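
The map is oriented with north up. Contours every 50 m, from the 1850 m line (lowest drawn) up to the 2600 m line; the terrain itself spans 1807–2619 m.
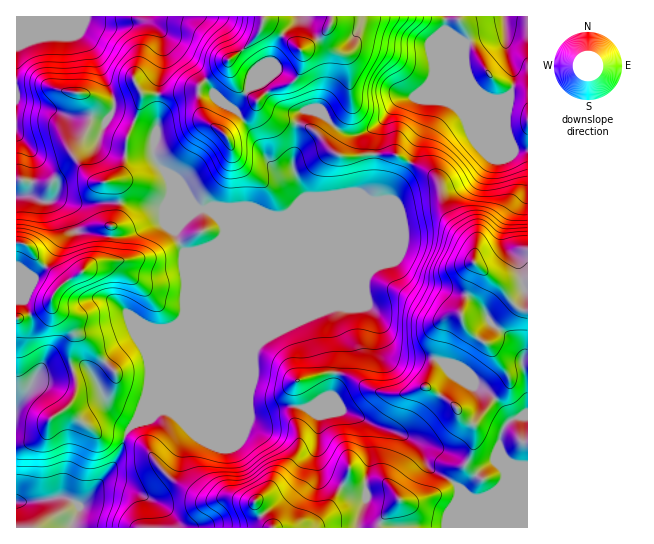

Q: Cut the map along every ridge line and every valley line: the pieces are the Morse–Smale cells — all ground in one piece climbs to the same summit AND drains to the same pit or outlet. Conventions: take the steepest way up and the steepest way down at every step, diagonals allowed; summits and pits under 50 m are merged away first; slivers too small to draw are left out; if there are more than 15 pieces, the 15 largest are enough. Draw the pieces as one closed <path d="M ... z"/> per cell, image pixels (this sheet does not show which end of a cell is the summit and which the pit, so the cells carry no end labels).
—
<path d="M301 124l-5 1-3 45 10 20 1 11-41 97-114 117 9-4 9 0 7 4 85 0 22-8 13 0 2-4 0-21 26-9 19 0 16 7 13 9 23 6 14-2 20-7 9-29 7-34 7-7 11-2 6-20 9-20 1-7-4-6 2-15-26-28-6-15-3-18-9-12-34-18-56 1-8-4-20-23z"/><path d="M131 203l-10 0-2 3-2 12-6 8-2 23-2 8-4 3-14 5-8 8-20 12-8 9-6 13-31 12 1 182 18 0 19-4 12 0 15 8 11-11 24-32 5-11 6-20 14-12 42-97 2-11 0-34-2-10 1-16-8-16 0-5 17-17-22-1-8-4z"/><path d="M478 265l-2 1 1 4-10 24-6 20-11 2-7 7-7 34-10 30-19 6-14 2-23-6-13-9-16-7-19 0-26 9-1 24 7 2 31-1 25 9 16 9 25 8 15 8 6 6 7 18 32 22 0 10-3 5 1 26 70 0 1-246-25 3-8-4z"/><path d="M527 16l-82 1 0 13 20 13-1 15 3 15 6 13 9 9-61 0-7 2-9 0-14 12-9 12-13 10-11 4-9 0-10-4-17-18-5-2-14 0-6 8 1 5 15 5 20 23 8 4 56-1 34 18 9 12 3 18 6 15 26 28 0 17 20 18 8 4 25-4z"/><path d="M141 16l-125 1 1 179 14 0 10 5 20-2 18 5 41-2-3-15-6-6 7-4 5-7 4-32 12-27 2-17 16 0 6-28-2-33-10-10z"/><path d="M197 92l-40 3 0 34-4 26 4 8 31 31 9 14 13 3 11 10 4 12-72 176 110-111 41-97-1-11-8-17-2-2-16-2-8-6-14-28-13-16-17 16-21-16z"/><path d="M294 407l-13 0-22 8-85 0-7-4-9 0-12 5-19 15-6 20-5 11-24 32-13 12 0 5-8 16 200 1-12-17-4-9 17-16 25-33 2-20-4-10z"/><path d="M333 407l-38 0 0 16 4 10-2 20-25 33-17 16 9 17 9 9 183-1 0-25 3-5 0-10-32-22-7-18-6-6-15-8-25-8-16-9z"/><path d="M445 16l-112 0-2 9-7 9-10 9-14 7 3 4 0 8-7 17-9 6-22 8-8 8 0 2 13 13 27 8 6-13 14 0 5 2 17 18 10 4 9 0 11-4 13-10 9-12 14-12 9 0 7-2 61 0-9-9-6-13-3-15 1-15-20-13z"/><path d="M331 16l-190 1 16 10 11 14 24 21 21 31 13 12 7 3 9 11 13-12 2-6 8-8 22-8 9-6 7-17 0-8-3-4 14-7 10-9 7-9z"/><path d="M31 196l-15 1 1 122 21-7 9-5 6-13 8-9 20-12 8-8 14-5 4-3 2-8 2-23 6-8 3-13-1-2-40 1-18-5-20 2z"/><path d="M162 32l1 34-6 28 40-2 7 27 21 16 16-16 0-2-28-24-21-31-12-9z"/><path d="M257 103l-14 16 12 16 14 28 12 8 12 0 3-48-13-2-13-5z"/><path d="M66 497l-12 0-19 4-18 0-1 26 54 1 10-21z"/>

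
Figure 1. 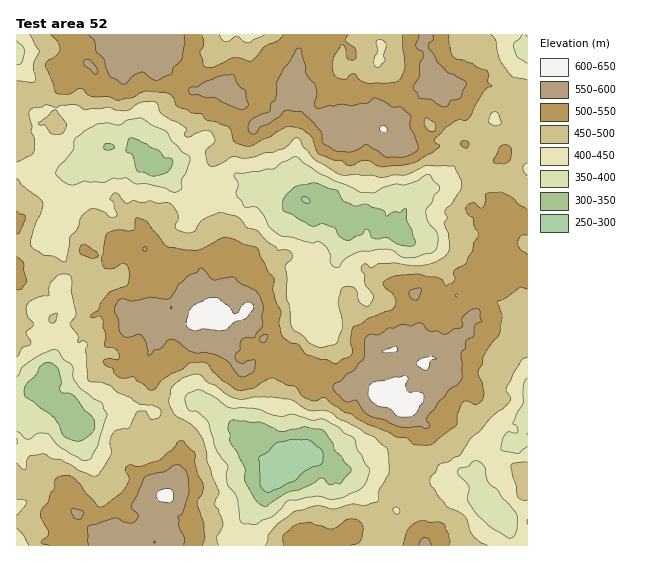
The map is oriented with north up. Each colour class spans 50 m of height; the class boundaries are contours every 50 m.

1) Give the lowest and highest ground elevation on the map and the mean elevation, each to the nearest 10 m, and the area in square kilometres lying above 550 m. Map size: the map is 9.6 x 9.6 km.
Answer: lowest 250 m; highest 650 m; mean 470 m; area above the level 12.9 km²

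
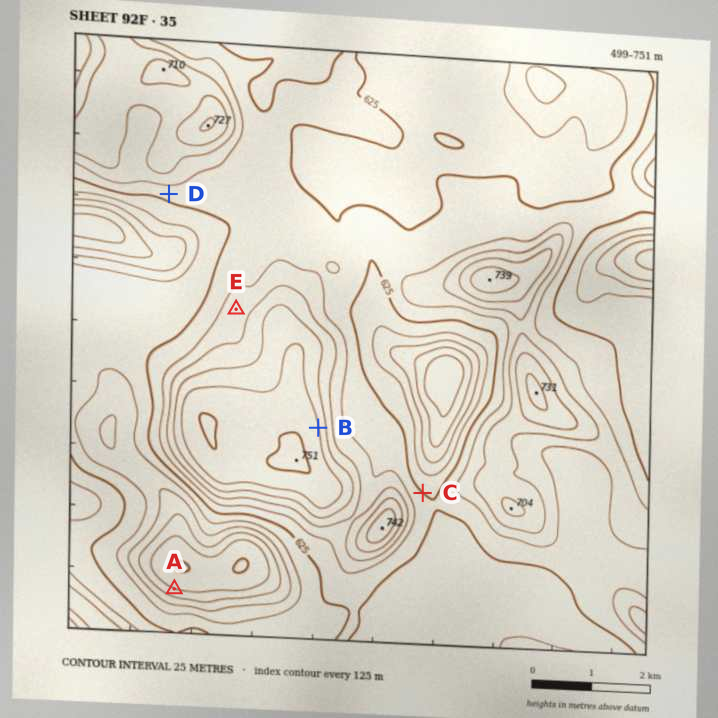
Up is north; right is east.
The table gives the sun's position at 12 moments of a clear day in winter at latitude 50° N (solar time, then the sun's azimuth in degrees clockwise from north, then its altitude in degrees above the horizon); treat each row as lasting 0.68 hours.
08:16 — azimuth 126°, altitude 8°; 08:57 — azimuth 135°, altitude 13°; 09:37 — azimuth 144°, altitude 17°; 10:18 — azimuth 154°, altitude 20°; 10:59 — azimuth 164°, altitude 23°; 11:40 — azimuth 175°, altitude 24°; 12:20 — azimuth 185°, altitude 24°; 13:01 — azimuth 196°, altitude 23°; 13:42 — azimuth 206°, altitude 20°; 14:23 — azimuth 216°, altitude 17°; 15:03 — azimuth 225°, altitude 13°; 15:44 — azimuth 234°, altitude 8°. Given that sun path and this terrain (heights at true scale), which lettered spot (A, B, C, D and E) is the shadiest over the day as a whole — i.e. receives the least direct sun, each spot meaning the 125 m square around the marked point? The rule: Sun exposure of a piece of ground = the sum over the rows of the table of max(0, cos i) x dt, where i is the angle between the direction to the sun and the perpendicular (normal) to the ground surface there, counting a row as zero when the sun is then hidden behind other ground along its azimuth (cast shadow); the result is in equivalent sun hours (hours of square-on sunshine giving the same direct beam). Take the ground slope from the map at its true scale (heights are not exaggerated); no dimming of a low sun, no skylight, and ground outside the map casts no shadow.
A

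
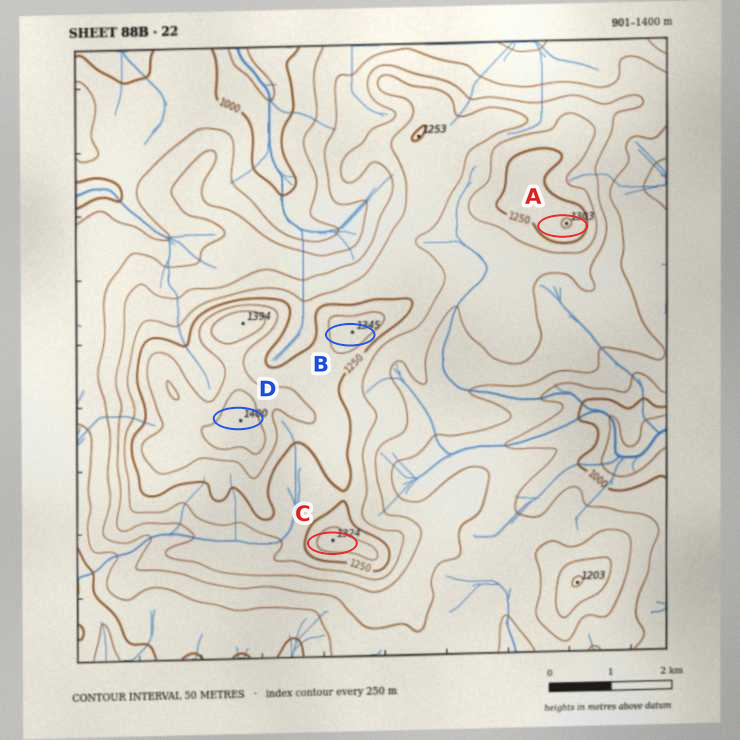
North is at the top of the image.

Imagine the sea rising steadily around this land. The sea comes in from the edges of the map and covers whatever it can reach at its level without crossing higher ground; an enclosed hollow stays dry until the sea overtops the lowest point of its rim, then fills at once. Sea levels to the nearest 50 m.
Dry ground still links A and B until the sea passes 1200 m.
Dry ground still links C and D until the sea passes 1250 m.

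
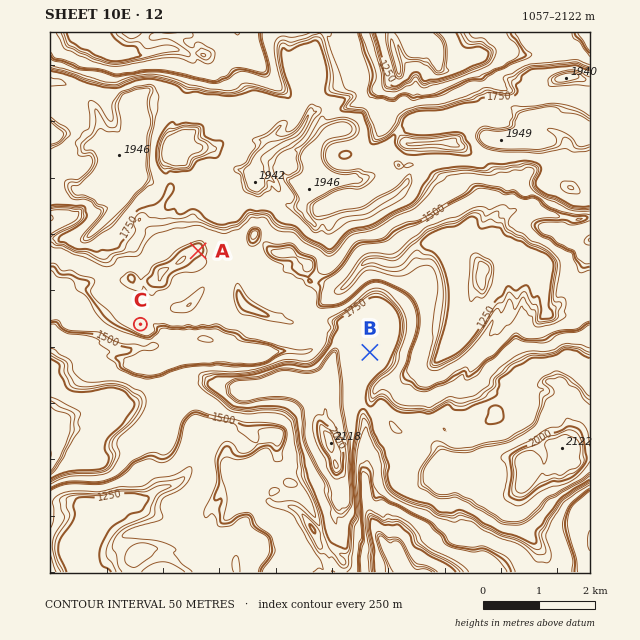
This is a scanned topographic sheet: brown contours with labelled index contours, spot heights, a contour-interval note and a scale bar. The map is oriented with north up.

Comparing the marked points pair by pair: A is below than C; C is below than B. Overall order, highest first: B C A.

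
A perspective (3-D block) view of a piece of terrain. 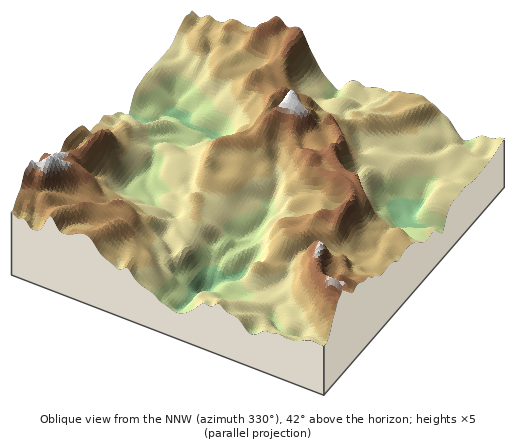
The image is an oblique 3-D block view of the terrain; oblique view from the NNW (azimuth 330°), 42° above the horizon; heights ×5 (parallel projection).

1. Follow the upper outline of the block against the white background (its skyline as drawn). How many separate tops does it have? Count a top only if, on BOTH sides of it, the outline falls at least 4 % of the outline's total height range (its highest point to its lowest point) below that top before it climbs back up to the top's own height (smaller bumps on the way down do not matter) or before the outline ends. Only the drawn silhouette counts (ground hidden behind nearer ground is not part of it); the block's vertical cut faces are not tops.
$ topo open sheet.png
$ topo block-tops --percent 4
3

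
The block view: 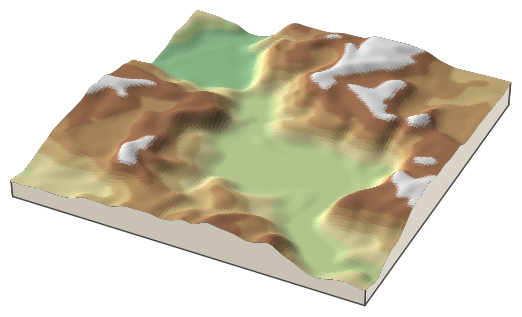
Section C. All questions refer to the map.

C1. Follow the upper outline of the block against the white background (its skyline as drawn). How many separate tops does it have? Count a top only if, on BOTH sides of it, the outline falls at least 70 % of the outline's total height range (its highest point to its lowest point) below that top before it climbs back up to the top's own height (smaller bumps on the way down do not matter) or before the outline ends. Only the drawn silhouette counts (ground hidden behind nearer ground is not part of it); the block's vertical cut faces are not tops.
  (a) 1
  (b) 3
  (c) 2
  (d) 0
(d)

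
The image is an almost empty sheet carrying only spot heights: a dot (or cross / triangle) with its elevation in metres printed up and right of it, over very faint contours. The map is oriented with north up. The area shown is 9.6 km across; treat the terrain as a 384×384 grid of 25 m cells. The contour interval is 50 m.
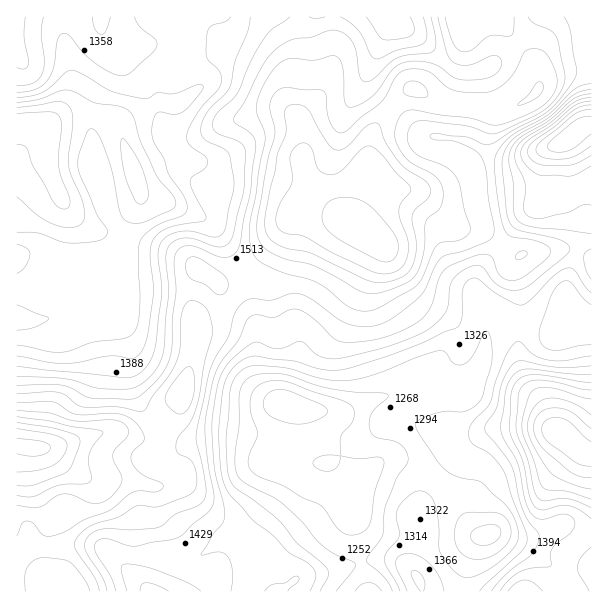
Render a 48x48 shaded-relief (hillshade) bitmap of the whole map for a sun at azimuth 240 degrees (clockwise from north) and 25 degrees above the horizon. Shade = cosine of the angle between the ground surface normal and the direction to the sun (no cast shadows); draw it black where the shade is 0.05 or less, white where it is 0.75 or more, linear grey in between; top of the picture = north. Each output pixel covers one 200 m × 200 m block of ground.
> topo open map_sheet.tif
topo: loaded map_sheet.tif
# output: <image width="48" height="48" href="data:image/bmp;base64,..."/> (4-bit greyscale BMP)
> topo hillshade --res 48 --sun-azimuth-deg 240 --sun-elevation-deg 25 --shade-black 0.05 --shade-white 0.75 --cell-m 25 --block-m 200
<image width="48" height="48" href="data:image/bmp;base64,Qk32BAAAAAAAAHYAAAAoAAAAMAAAADAAAAABAAQAAAAAAIAEAAATCwAAEwsAABAAAAAAAAAAAAAAABEREQAiIiIAMzMzAERERABVVVUAZmZmAHd3dwCIiIgAmZmZAKqqqgC7u7sAzMzMAN3d3QDu7u4A////ALqHdSEkiruph3iIdlVmit/pVGeJmFVoq7l3YxFHmqmYhmiIdkRWit7HRFZ4mGZ5q6h2UhN5qYiIdniHZDRWisuFRFVniIiZqph3UjeqmZiId4h1QzVWial2ZVVnmqqZmYmYZXq6mZh3eIdkRFZmiaqYdUV4rMupmZqod4qpmYd3d2VURWVXiruYdVeKzuyZq6qYiZmImYiHZVRERWZnmruXZnia3/2qzamImqh4mYiGMzRERWZ4mrqXd4mqz/2r3amJqpdnmIhzACNFVniImaqYd4mazv67zJmZmHZmZndRACRWeJmIiaqYiZmazv7My5mXZmZVZ3dAADV4iZiIiZqZmZmb3/7cy5l2VWZmeHZBAUZ4iIiJmZqqqZms7//cqXZUNGd2d2ZSEkZ4d4iZmqq6qZq87//adTMiJFZUVndSE0VmZ3iJq6qZmIq73/2nQiMyI0QzWJhREzRVZ4iaqpiIh3iaztt0IkRDM0Q0iqlBEjRWiau7uph3d3eb3clkM1VDM0RWiqlAAjVorMzLqZiIh3is3adDI0RDNFVWiqlREleKzdy6mZiImImsy4QhI0QzRWZnmrpjI2irzMupmZiJmZmbuVISRERFZ3Znm8uFRWm7u7upmZiJmZiKqEI1ZlVnd3ZorNyWVWiqmaqqmZmIiZh5qFRndmd4h3d5vNyXZVeZiauqqZiIiId4mGZndoiIiIiKvdyXZVeZibu7qYiHd3Z4mXZneJmJmYiavNyXdmiZmru7qYh3ZlV5qoZnmpmZmYiavNyYh3mZmru7qpiHVUWLyodnvZiIiIiJveyph3mZmqu7u6l2RFetyoZozoiIiIiJveyodniZqrvMzKlkNXi9yXdpzXd4iIiJvdyWRomru7zMy6dDNomsuYdoq2Znd3iJvLlTN6zMu7zLupYyR5mZmGVWd2ZVZ4mZmpYzWc3curu6mHQiWJiHVDNFZmZVaKqHeHVWi93cqaqph1Q0aHdkISRWZnZWi8lld3iaq83bmJqYdlVWd2ZjEUZ3d3ZXrchVeKzLms3bmJmHZmZ3ZVZjEleIiGZozbZGi83Jms3bmYh3d4dlRFZjI1Z4iGV63ZVGrNuYms3bqYd4mHVDNGdSIjVmeGaL24RHzbmZq83cuXZ4mFMiRXZDESNFaGaLynVZzKmqu83cuGVohzEkZ3ZlIRNFeGeLunV7y6q7u7zMuGRYhjJFd4iYUzVniIibunaLypmsy7vMuFRYl1RXmqvLhlVWiKqryoeruYiruqvMqFRXiHZ6u7u6mHUzaKqrupq7qIiamau7llVWeIiaqYiImYYyV6mJqqu6mIiZqqu5dmZVeKqpdlZniIdDWJhnmrupiJmJq7updndlaKqGQ1Z3iZdDaIZFiruYeImZq7qph3dlV5lkNHiImpdDV3VFm7qHeIiZqqqph3d1RXdUWbqJqpdDV2VGm6mHd3iZmZqZh3h1NGZnrcmIqYZUZ1VXqph2Z3iZmJqYh3dkNGeK3sl4l2ZVZ1VomphmZ3iZiJqYh2ZkRXic7riIhlVVeA=="/>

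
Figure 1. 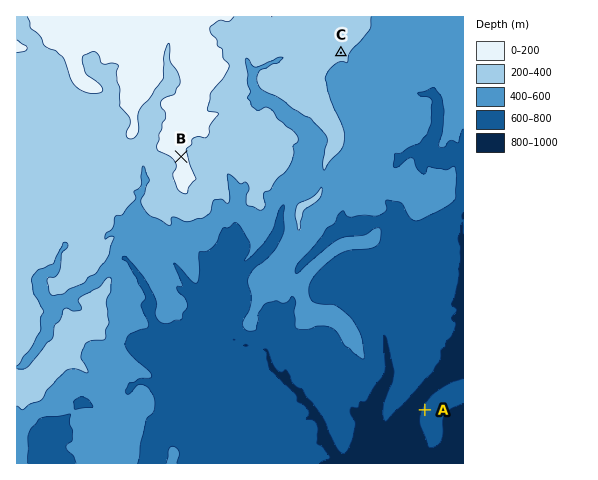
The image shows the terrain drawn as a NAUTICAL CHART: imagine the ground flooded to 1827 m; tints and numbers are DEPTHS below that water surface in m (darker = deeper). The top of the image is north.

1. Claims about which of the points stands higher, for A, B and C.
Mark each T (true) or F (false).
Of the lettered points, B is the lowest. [F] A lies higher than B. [F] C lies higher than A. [T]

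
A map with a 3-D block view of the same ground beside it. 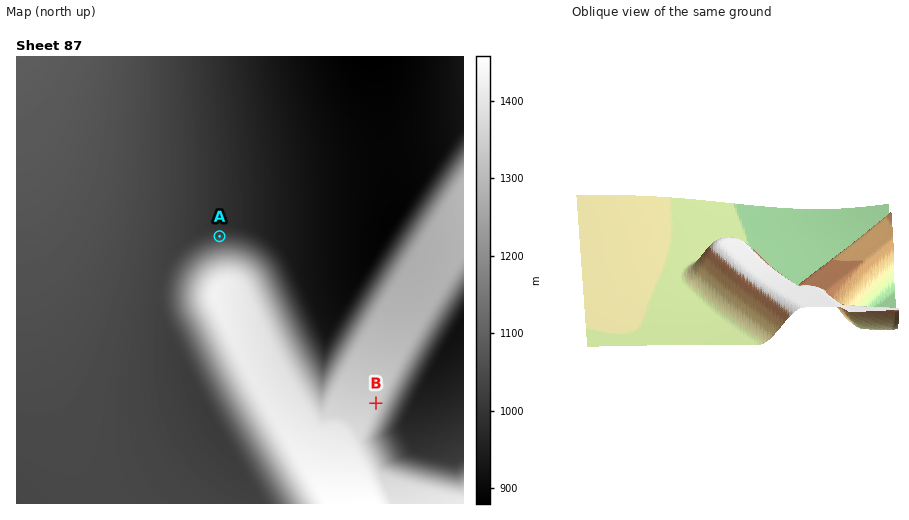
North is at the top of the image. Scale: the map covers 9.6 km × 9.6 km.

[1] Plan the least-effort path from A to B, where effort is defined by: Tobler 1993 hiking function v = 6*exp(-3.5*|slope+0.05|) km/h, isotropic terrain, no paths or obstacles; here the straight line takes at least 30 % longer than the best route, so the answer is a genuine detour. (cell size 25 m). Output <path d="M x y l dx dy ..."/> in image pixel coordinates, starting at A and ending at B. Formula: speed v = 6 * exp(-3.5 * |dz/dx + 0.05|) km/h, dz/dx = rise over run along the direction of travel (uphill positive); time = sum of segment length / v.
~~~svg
<path d="M220 236l23 12 14 14 64 128 1 1 3-1 2-2 7-4 5 0 37 19"/>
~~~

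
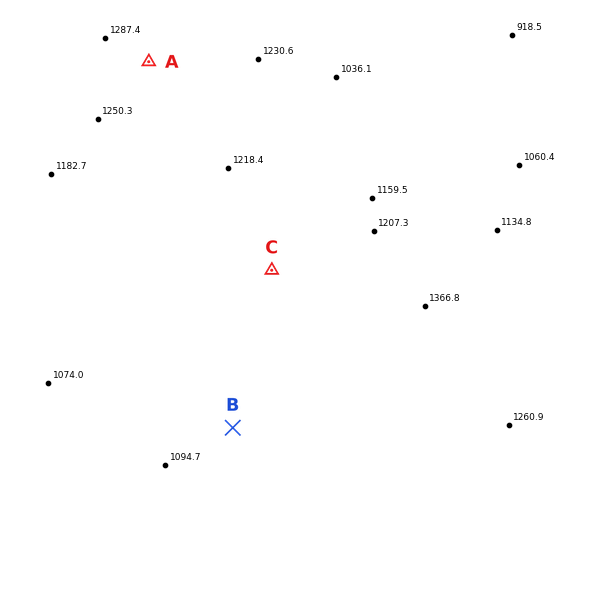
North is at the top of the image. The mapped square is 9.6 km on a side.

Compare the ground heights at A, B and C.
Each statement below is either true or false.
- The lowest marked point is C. false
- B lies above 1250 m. false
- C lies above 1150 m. true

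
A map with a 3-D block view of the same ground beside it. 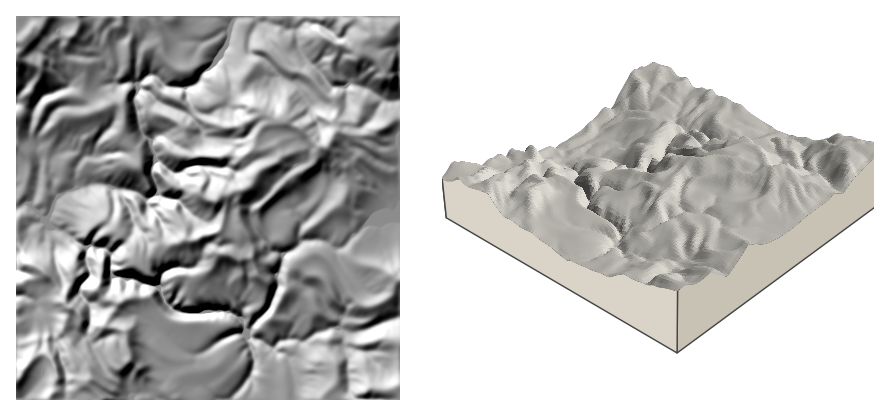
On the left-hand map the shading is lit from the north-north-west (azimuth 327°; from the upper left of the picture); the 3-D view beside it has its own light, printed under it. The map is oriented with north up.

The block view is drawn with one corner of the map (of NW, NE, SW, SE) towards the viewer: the SE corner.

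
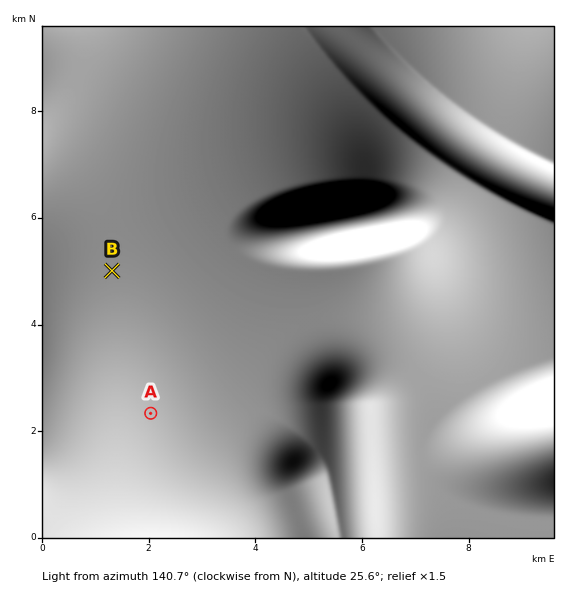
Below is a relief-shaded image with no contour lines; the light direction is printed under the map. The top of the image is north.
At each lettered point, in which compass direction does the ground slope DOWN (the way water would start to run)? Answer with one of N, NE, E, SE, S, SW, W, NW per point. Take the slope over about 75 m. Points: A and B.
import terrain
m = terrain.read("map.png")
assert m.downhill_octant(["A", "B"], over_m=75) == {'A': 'E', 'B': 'NE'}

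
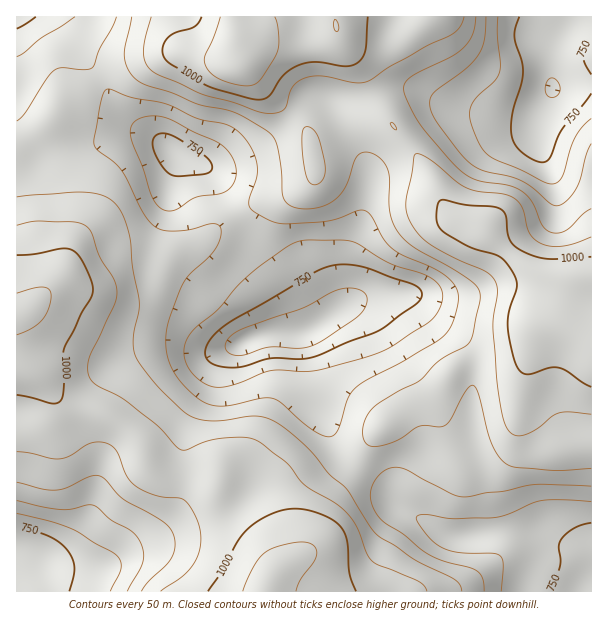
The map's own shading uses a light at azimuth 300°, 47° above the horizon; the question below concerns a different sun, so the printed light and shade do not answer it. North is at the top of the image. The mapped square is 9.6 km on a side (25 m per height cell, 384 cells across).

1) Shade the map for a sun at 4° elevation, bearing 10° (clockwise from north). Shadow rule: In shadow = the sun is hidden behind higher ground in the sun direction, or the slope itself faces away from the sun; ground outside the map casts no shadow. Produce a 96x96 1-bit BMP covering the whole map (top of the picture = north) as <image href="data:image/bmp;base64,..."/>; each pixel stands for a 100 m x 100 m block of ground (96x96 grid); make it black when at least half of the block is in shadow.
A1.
<image width="96" height="96" href="data:image/bmp;base64,Qk2+BAAAAAAAAD4AAAAoAAAAYAAAAGAAAAABAAEAAAAAAIAEAAATCwAAEwsAAAIAAAAAAAAA////AAAAAAD//8AAAAAAAAAAH/j//+AAAAAAAAAAH/j///AAAAAAAAAAH/j///gAAAAAAAAAP/z///4AAAAAAAAAP/z///8AAAAAAAAA//z///+AAAAAAAAD//z////AAAAAAAH///7////gAAAAAAP///7////gAAAAAAf///7////wAAAAAA/////////wAAAAAB/////////4AAAAAD/////////4AAAAAH/////////wAAAAB//////////gAAAAD/////////+AAAAAH/////////4AAAAAH//z//////wAAAAAP4fD//////AAAAAAP8MB/////8AAAAAAP8AB/////4AAAAAAP+AB////H4AAAAAAP+AB///8H8AAAAAAP+AB/gD4H8AAAAAAP+AB/AAAH8AAAAAAH8AB+ASAP4AAAAAAAAAB8A7APwAAAAAAAAAA4B7gPAAAAAAAAAAAAD7wAAAAAAAAAAAAAH/4AAAAAAAAAAAAAP/4AAAAAAAAAAAAAP/4AAAAAAAAAAAAAP/4AAAAAAAAAAAAAf/wAAAAAAAAAAAAAP/AAAAAAAAAAAAAAP8AAAAAAAAAAAAAAP8AAAAAAAAAAAAAAP8AAAAAAAAAAAAAAP4AAAAB//8AAAAAAPwAAAAD///AA/4AAPgAAAAD///gD//AAPAAAAAD///4H//wAAAAAAAD///8f//4AAAAAAAD///////8AAAAAAAB///////8AAAAAAAAf//////+AAAAAAAAH///////AAAAAAAAB///////AAAAAAAAAf//////gAAAAAABgP//////wAAAAAAB4H//////wAAAAAAD4H//////4AAAAAAD8P//////4AAAAAAD8P//////wAAAAAAD+P//////gAAAAAAD/P//////AAAAAAAH/P/////+AAAAAAAP/v/////wAAAAAAAf//////+AAAAAAAA///////wAAAAAAAD///////AAAAAAAAH//////+AAAAAAAAP/////8AAAAAAAAAf//z//wAAAAAAAAAf//4f/AAAAAAAAAA///4H+AAAAAAAAAA///8AAAAAAAAAAAA///+AAHAAAAAAAAB///+AAHgAAAAAAAB///+AAPgAAAAAAAB////AAPwAAAAAAAD////AAPwAAAAAAAD////AAPwAAAAAAAH////gAPwAAAAAAAH////gAPgAAAAAAAH////gOHAAAAAAAAP////w/AAAAAAAAAP////x/AAcAAAAAAP//////gA+AAAAAAP//////wB/AAAAAAP//////wD/gAAAAAP//////4H/gAAAAAP//////4f/wAAAAAP/////////wAAAAAP///7/////4AAAAAP///D/////4AAAAAH//AB/////4AAAAAAf4AA//w//4AAAAAAAAAAH/AP/4AAAAAAAAAAA8AH/4AAAAAAAAAAAAAD/wAAAAAAAAAAAAAB/wAAAAAAAAAAAAAA/gAAAAAAAAAAAAAAfAAAAAAAAAAAAAAAAAAAA="/>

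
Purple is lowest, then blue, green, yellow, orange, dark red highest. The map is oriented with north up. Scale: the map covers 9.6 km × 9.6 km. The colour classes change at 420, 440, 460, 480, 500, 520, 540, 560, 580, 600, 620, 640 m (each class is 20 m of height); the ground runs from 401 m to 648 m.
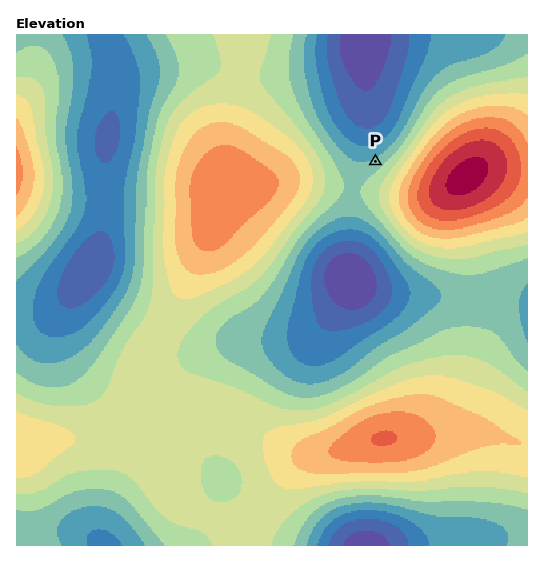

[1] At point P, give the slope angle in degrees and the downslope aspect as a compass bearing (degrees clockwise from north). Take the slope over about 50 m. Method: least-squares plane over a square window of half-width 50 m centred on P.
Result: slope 5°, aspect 329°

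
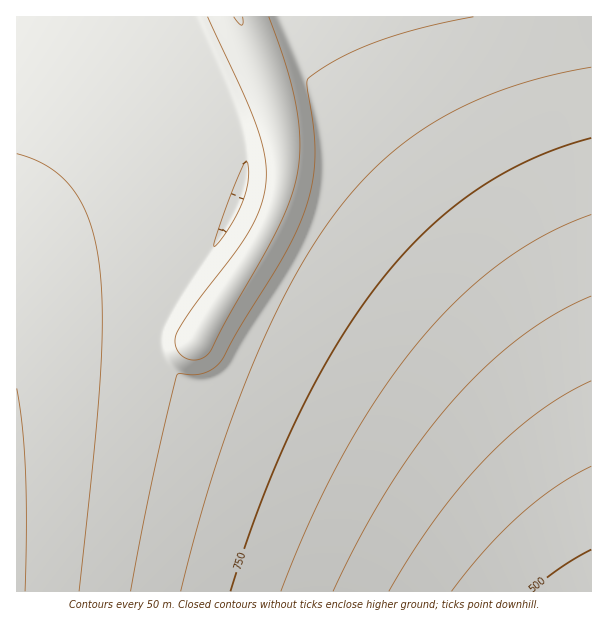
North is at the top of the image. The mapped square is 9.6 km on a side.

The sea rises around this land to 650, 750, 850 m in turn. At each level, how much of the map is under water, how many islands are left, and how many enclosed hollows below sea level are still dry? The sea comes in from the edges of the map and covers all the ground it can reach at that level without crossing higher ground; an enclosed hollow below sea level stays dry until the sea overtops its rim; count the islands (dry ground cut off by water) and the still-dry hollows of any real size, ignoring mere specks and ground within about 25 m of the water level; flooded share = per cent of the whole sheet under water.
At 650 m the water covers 14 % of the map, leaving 0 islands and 0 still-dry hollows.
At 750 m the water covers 34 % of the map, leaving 0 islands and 0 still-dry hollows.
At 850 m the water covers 60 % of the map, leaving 0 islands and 0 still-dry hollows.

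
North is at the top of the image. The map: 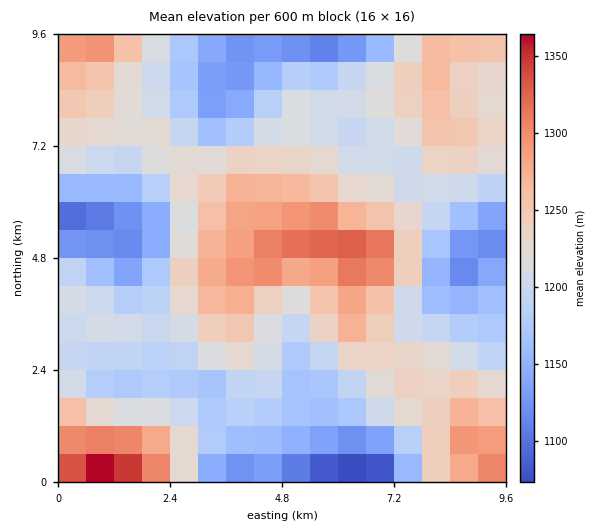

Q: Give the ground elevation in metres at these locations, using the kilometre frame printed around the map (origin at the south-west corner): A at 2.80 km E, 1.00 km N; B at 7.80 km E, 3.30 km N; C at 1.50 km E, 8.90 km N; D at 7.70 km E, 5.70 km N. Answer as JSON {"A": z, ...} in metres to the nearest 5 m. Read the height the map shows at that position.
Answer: {"A": 1215, "B": 1195, "C": 1230, "D": 1220}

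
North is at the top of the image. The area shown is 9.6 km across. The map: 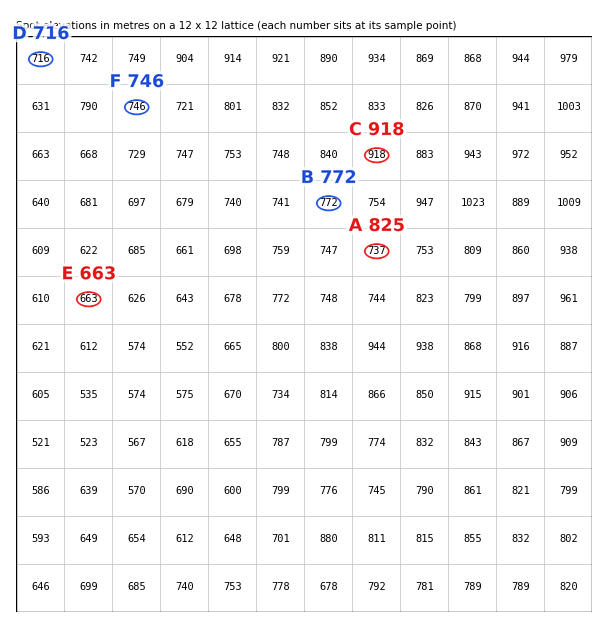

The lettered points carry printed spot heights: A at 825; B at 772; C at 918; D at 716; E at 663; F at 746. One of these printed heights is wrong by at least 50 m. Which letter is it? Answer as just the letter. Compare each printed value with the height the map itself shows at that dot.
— A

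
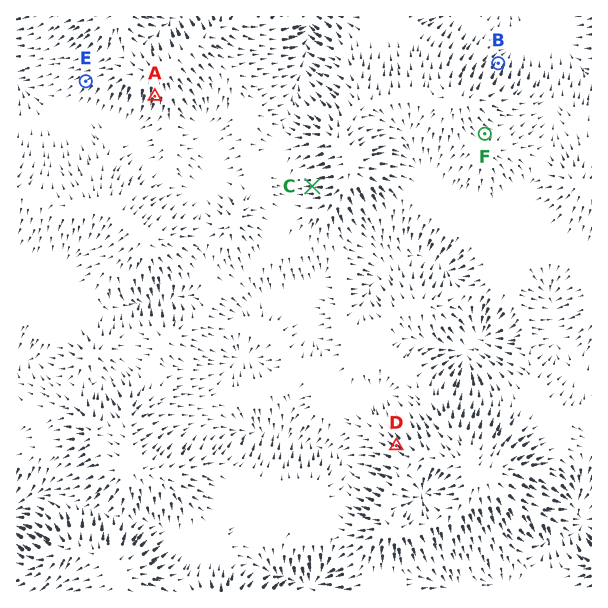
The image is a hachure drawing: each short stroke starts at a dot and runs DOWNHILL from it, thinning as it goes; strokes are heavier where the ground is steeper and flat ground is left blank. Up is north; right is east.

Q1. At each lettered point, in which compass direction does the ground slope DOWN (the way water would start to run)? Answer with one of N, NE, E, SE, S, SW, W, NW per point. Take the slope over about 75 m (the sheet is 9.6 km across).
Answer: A S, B NE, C W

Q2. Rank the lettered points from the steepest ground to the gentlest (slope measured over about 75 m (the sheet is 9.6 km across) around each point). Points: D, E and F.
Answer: D E F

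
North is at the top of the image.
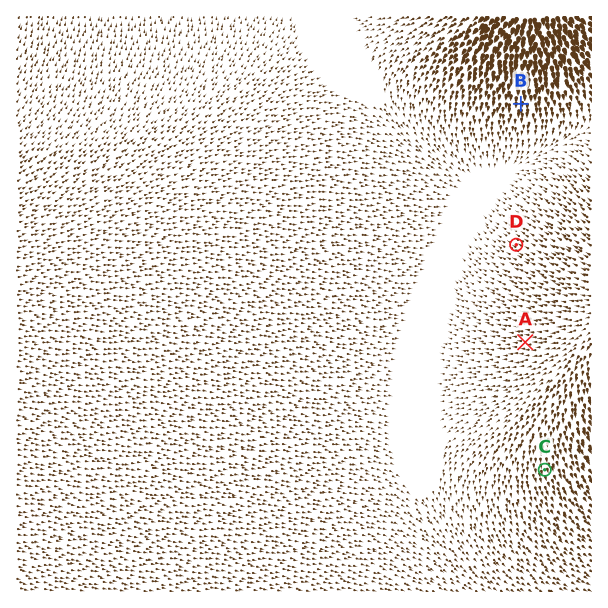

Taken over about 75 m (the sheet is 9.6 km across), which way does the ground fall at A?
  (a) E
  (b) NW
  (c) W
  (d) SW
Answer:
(c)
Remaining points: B S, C S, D NW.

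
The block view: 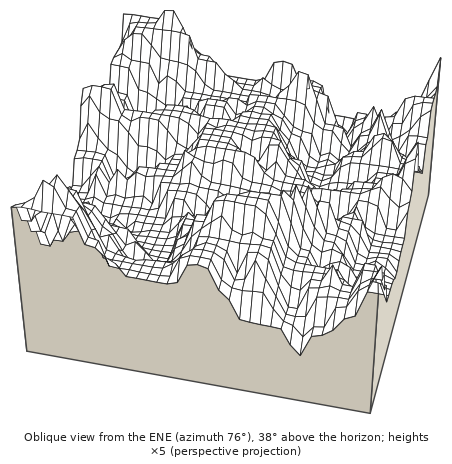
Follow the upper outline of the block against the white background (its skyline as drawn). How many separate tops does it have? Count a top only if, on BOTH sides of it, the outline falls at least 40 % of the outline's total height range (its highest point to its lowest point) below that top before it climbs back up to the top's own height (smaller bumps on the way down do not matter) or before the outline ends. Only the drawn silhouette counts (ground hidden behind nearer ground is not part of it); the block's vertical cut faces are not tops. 1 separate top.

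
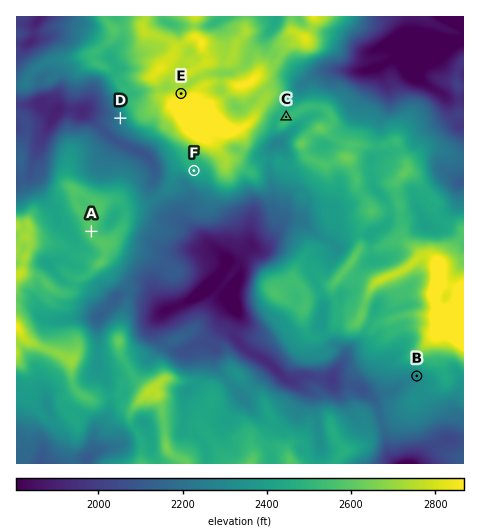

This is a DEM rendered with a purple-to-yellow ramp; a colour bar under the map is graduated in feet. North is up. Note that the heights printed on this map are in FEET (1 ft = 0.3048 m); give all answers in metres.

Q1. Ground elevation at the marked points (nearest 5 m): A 790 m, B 710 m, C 770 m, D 685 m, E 855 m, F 745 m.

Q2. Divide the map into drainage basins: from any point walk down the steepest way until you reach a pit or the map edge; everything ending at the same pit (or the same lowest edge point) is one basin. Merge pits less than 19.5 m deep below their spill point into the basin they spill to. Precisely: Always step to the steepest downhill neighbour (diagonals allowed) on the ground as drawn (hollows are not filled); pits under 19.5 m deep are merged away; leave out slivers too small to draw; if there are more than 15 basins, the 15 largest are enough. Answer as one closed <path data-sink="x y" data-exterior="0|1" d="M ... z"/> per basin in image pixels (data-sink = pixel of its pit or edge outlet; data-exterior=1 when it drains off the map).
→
<path data-sink="204 290" data-exterior="0" d="M199 136l-11 24-11 8-8 20-10 9-11 6-23 5-7-8-7-1-7 3-8 6-6 13 0 8 6 10 10 6-2 14-5 4-4 0-12-7-9-1-15-10-30-4 0 8-5 10-1 10-7 7 0 51 10 13 33 13 12 8 2 24 10 11 8 4 8 0 20-5 5 6 12 3-6 9 0 8 11 18 0 25 194 0 9-13 14-5 7-6 2-7-1-6 3-4 29-9 25-21 18-8 5-6-5-16-1-28 3-7 0-6-8-6-10-1-20 0-28 9-14-6-2-2 1-7 5-14 7-11-18-6-10-7 14-22 15 0 17-8 16 2-5-7-2-26-5-14 0-14 11-11 0-6-7-18-3-5-20 5-26-1-4 12-6 0-14 7-21-8-15 8-11-3-16-1-15 10-14-9-10-2-14-20z"/><path data-sink="412 48" data-exterior="0" d="M463 16l-148 0-3 12-6 10-5-1-11 7-16 21-12 6-11 10-7 4-4-12-8-11-25 1-5-21-6-5-3 0-17 11-8 13-15 15-13 3-13 12 9 13 8 3 8 0 8-5 6 0 16 6 7 22 11 7 11 3 16 20 7-2 6-5 2-14-5-9 11-6 6-6 10-18 8 2 15 17 19-12 14 0 10 6 2 5-2 6-15 6-13 14 2 9 4 5 17 7 19-8 3 1 4-12 26 1 15-5 6 1 9 22 4-5 17-12 7 0 17 8 11 2z"/><path data-sink="57 110" data-exterior="0" d="M94 52l-23 7-25 4-10 6-12 16-8 0 0 140 9 11 8 6 26 3 15 10 9 1 12 7 4 0 5-4 2-14-14-10-2-17-11-9-3-7-2-10 13 5 9 10 15-8 7 1 6 8 24-5 21-15 6-16 13-12 10-23-9-7-7-22-16-6-6 0-8 5-8 0-8-3-6-6-3-8 19-13-23-1-8-6-11-3-10-6z"/><path data-sink="41 463" data-exterior="1" d="M17 328l-1 135 124 1 2-9-1-16-11-18 0-8 6-9-12-3-5-6-20 5-8 0-8-4-10-11-2-24-12-8-33-13z"/><path data-sink="410 463" data-exterior="1" d="M455 320l-11 2-4 13 1 28 5 15-1 4-22 11-25 21-29 9-3 4 1 6-2 7-7 6-14 5-7 9-1 4 128-1 0-136z"/><path data-sink="38 20" data-exterior="0" d="M104 16l-87 0-1 68 8 1 12-16 10-6 41-7 18-11 8-9 1-7z"/><path data-sink="278 143" data-exterior="0" d="M269 100l-6 1-9 17-6 6-11 6 5 9 0 8-6 10-9 3 10 3 12 8 15-10 16 1 8 3 12-3 6-5-4-11 3-7 10-9 14-6 3-5-3-6-9-6-14 0-19 12-3-6z"/><path data-sink="276 18" data-exterior="0" d="M314 16l-68 0 0 16-9 10-6 17 9 14 4 11 7-3 11-10 12-6 16-21 11-7 5 1 6-10z"/><path data-sink="462 181" data-exterior="0" d="M435 148l-12 2-15 12-1 9 11 9 16 20-2 8 5 8 10 9 16 6 1-72-12-3z"/><path data-sink="216 22" data-exterior="0" d="M245 16l-50 1 0 18 7 7 5 21 21 0 3-3 6-18 9-10z"/><path data-sink="169 24" data-exterior="0" d="M194 16l-48 0-3 13 5 5 20 6 6 5 1 5 13-11 8-3z"/>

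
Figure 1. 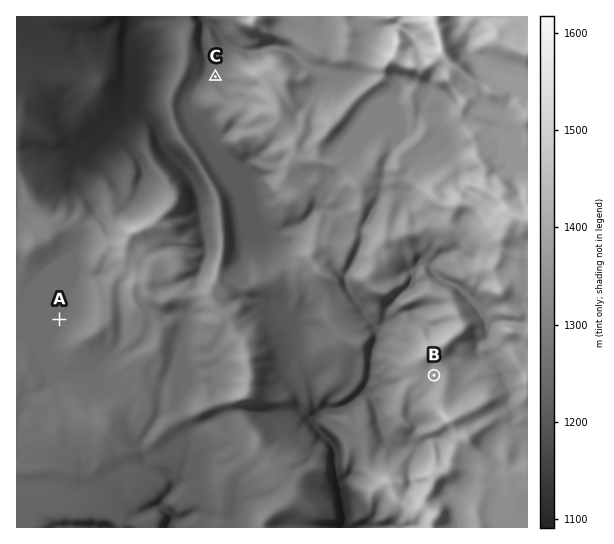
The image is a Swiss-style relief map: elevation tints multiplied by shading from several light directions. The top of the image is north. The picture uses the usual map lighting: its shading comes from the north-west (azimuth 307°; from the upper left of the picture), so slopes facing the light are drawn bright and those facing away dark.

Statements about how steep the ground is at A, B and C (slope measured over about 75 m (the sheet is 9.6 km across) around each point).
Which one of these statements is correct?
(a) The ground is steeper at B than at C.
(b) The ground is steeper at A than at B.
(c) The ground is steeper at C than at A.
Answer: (c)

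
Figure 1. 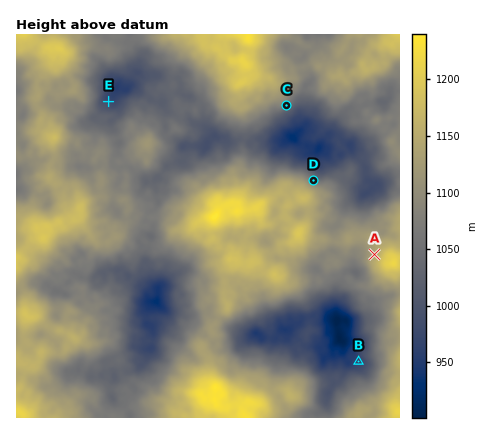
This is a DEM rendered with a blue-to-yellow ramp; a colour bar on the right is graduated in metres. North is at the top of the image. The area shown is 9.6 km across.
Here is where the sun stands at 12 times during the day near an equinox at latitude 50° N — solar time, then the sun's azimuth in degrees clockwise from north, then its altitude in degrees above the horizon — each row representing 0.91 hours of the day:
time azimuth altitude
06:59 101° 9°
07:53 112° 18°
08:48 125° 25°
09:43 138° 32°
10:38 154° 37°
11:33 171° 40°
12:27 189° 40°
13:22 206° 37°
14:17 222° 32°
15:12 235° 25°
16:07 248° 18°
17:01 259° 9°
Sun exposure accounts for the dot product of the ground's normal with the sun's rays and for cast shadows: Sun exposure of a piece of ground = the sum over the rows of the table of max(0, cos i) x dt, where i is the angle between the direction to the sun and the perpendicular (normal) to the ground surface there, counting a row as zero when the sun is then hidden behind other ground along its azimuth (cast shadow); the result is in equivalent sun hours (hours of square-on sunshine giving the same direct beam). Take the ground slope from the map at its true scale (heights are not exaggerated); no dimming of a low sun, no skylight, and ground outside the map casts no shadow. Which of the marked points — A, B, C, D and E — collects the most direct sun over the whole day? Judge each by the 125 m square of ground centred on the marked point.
C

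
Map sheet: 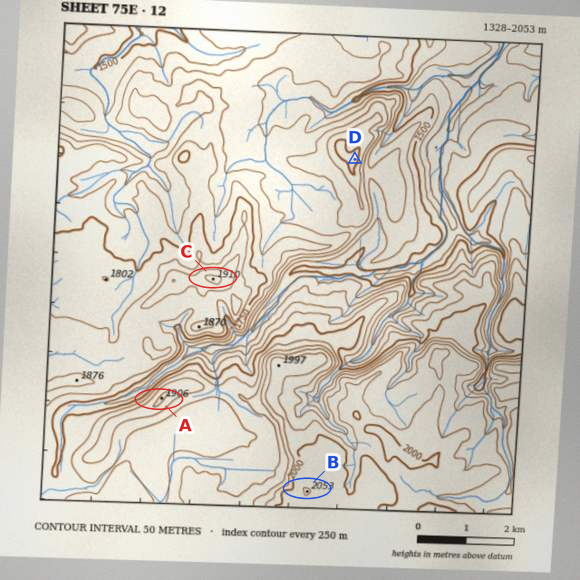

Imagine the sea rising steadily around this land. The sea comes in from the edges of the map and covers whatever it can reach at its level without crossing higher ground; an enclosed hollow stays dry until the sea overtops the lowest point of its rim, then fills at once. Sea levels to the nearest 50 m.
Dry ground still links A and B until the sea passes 1800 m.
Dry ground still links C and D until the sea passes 1650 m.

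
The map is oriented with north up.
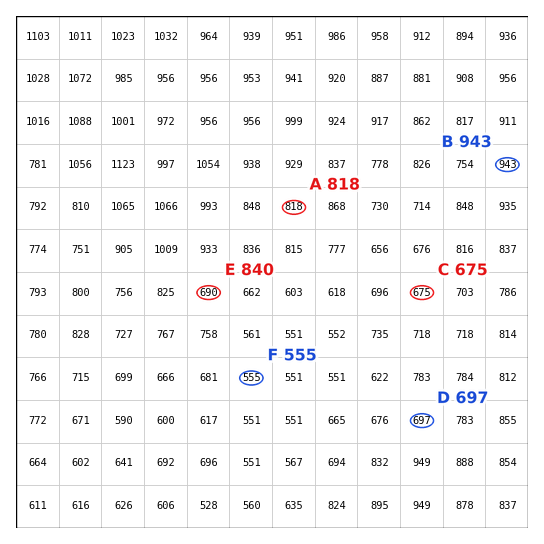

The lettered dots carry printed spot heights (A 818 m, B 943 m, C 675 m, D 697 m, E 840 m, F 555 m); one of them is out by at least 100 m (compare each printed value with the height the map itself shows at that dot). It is E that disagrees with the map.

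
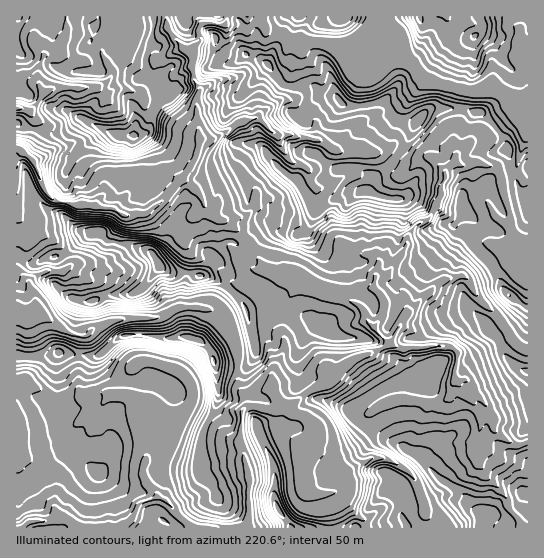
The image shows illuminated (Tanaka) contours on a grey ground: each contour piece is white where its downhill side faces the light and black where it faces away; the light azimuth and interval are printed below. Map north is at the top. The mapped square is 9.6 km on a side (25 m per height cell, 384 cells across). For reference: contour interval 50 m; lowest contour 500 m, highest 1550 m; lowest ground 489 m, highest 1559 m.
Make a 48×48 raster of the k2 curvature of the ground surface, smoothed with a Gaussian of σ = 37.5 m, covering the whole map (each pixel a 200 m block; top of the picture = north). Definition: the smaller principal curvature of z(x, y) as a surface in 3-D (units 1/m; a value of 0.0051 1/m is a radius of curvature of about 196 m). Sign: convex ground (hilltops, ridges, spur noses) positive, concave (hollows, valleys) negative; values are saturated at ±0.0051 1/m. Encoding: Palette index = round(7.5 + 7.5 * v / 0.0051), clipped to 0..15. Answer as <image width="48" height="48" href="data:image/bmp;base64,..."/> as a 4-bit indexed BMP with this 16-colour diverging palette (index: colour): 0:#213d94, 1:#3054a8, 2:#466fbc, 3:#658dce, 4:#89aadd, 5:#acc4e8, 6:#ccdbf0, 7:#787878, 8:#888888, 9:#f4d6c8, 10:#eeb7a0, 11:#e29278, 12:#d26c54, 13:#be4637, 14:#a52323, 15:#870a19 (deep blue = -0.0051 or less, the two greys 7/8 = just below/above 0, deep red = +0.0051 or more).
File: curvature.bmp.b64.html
<image width="48" height="48" href="data:image/bmp;base64,Qk32BAAAAAAAAHYAAAAoAAAAMAAAADAAAAABAAQAAAAAAIAEAAATCwAAEwsAABAAAAAAAAAAlD0hAKhUMAC8b0YAzo1lAN2qiQDoxKwA8NvMAHh4eACIiIgAyNb0AKC37gB4kuIAVGzSADdGvgAjI6UAGQqHABACMTM0FneDIhIhQzZnZmkmd4d2VVdmZXaDV4h4YpgziImSV5ZDRVRTR3ZlZ3iHJ4d0h3d3chMmaJmBWIRHd2R3VWZGh3d1OId2d4iHd0VYhniBV2Nnd3Rol3NWV3ZwiHd3d4iIdkhXiIhjNnRnd3VEZ3BodWY3d3d3d4iIdWdXiHZzV4RneGRZpAR3d2RndWd3d3d3dldWiHdxZ3V3d2YgAHd3d2VlaHd4d3d4dmdld3dhd1Z2dlZ2d4d3d2ZnMmd3eHd4dnd0d3VDh1d2dld3d3Z4d2VjRnd3dnZ3d3h1WGdhlmeGZGd3d3d3eIRWZ3d3d2Z3d3d2N2ZQlFZEVYdmd3dnZ4U1Z2d4h3Znd3d3RGVRFERWZph3ZmZEZ1VHd2dmVkVmZneIU3dVZ0dBZnd3d3d4NmR3aFRXdWZmd3eHQ3ZGZVaGI1d4d3iHREZ3dkR3dXdVZ4dlNXY3ZFdmZid4d4eHU2d3eHZodWhkVlQzRqclhTh2ZkFmVmh5gHd4hoZplmeGMzRVZIYlk2SGVVUANQElMFZ3ZWZohDVmdneHiXQ1dXOGeIiIEXUxJnZmVlZUAzE3h3Zph1Q3ZlZ3iHZxYUV3dneVRmdiVVQAAABGZVZHZ3d4h3YjNheId3dyZ1ZFZ4hmZVQSNGVYZ3aIeIcYFzOXeIYFaGU2mXlWmHVVRFV3ZnZ3ZDNoJ0UmeHBYlHJZVmVWeIN1dlZVd3dmZ3dCd1dCeSV4Y0IlNVZmZmSFenR3d2Z3ZndzVniFERZmR1gyJFZWU0p1ZUdlZndleHeFY4d3Zmd2d3V6VURFd3h0NYdXV2VWZ3ZUZTd3Znhnd2ZkNnWGZ5dEWHZ2ZlZnZmZmZxVlZnZnd3dVaJllZkNmZmhld3eYVFVVVRV2Z1Z3dndmZoiFRmZ3Z2RXd2ZWdGZIZYAIhmd3Z2dmlEMgEAd3VkdTVmZZgodHd3YRSIZnWFdgAAFFiGBok3ZoJ2VnZmdniJhweHZ3WDcDpXZIZ4cHRHV4NVV2VniHZ3iBSHZ1ZycJlYZnd3dhV2Z3VmeTdUZnVVd0J3eDdTMYlnZVVndmN2d2VoZSZ3Z4ZkaFFldTVTAmh3VVQ0Z4Jnd1aIA3ZWZVZ2VUY1NVQwZhNmVniFVXY2d2WTOJckVWVXVnZGdpkVaHdEaJiZZXYxOXZgIABmd3dWdWd2dlc4VkV3d3V3ZXY2IEcDV3V2V3h2hlZmV3ZZFGWYVVR0VGVHlQBHmFV3ZGh1iFZWdmVwB3hmVTdlZ1M1d2YjdWZ5d2ZzeHd2lmZ3kFdWY2c2h4MneYVVNWeIRmh1NnVDNFZnUyARBFV2d5IAZnZYd4V3RUV2VDNERndlVHiIhFeHdVCFESVnV3R1V3ZnRmZ3ZHhnc4dlYmZnWICIeFamVleEZ3dlVniGc3dZc0VnZXV3cjBmZqVlZmdFd3d1ZoeHY2dmR4ZodXdYhgMHN2VVZkI0V3d0ZYh4hnZWV4dmhndWQJYJFldVVVZ3RHdjdmdnh2ZYV4dndndXYZYABkhXaTeIpWZVl3V1Z1Zg=="/>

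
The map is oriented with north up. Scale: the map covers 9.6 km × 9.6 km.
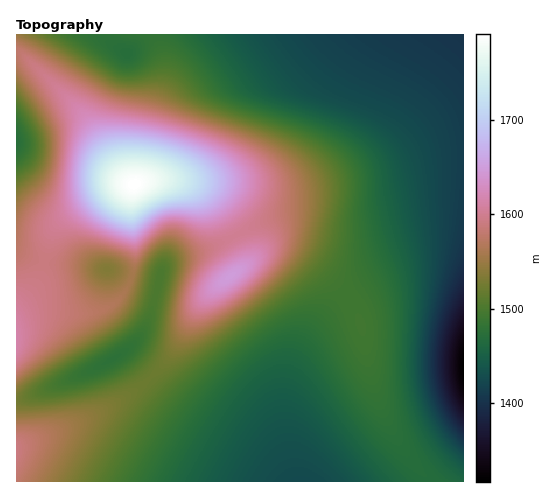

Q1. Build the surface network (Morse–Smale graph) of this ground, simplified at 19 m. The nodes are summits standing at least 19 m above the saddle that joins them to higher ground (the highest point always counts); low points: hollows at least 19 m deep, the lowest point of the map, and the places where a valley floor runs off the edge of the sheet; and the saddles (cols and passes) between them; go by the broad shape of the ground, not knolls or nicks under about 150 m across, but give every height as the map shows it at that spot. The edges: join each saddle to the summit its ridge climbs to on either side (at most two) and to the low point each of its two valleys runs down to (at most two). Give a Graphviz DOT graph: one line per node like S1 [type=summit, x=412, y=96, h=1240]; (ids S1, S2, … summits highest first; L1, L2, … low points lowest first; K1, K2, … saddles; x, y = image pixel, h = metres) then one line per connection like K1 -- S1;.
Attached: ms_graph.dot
graph terrain {
  S1 [type=summit, x=134, y=185, h=1791];
  S2 [type=summit, x=230, y=276, h=1649];
  S3 [type=summit, x=17, y=340, h=1616];
  S4 [type=summit, x=17, y=451, h=1591];
  L1 [type=low, x=463, y=367, h=1317];
  L2 [type=low, x=301, y=480, h=1425];
  L3 [type=low, x=17, y=141, h=1472];
  L4 [type=low, x=112, y=359, h=1477];
  K1 [type=saddle, x=237, y=235, h=1601];
  K2 [type=saddle, x=45, y=262, h=1589];
  K3 [type=saddle, x=132, y=277, h=1557];
  K4 [type=saddle, x=151, y=378, h=1521];
  K5 [type=saddle, x=155, y=294, h=1501];
  K1 -- S1;
  K1 -- S2;
  K1 -- L1;
  K1 -- L4;
  K2 -- S1;
  K2 -- S3;
  K2 -- L1;
  K2 -- L3;
  K3 -- S1;
  K3 -- S3;
  K3 -- L1;
  K3 -- L4;
  K4 -- S2;
  K4 -- S4;
  K4 -- L2;
  K4 -- L4;
  K5 -- S2;
  K5 -- S3;
  K5 -- L4;
}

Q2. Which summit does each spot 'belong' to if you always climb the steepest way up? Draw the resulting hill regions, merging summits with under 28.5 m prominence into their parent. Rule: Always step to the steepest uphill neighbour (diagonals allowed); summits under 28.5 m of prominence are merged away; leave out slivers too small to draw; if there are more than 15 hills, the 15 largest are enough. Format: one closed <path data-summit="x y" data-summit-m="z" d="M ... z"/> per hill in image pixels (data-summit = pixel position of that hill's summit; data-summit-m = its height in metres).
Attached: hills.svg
<path data-summit="134 185" data-summit-m="1791" d="M463 34l-446 0-1 366 8-1 71-30 36-22 13-17 5-11 13-50 5-6 8-5 33-9 48-24 29-9 24 0 26 7 25 0 68-14 28 0 7 2z"/><path data-summit="230 276" data-summit-m="1649" d="M456 209l-37 1-59 13-25 0-26-7-24 0-29 9-48 24-33 9-8 5-5 6-8 36-10 25-8 11-13 11 3 0 54 54 76 48 15 12 15 16 9 0-9-48-2-32 5-27 13-29 14-20 24-24 21-15 22-11 24-9 24-2 22 5 10 7 1-65z"/><path data-summit="17 450" data-summit-m="1591" d="M126 352l-3 0-41 23-66 26 1 81 269-1-15-15-15-12-76-48z"/>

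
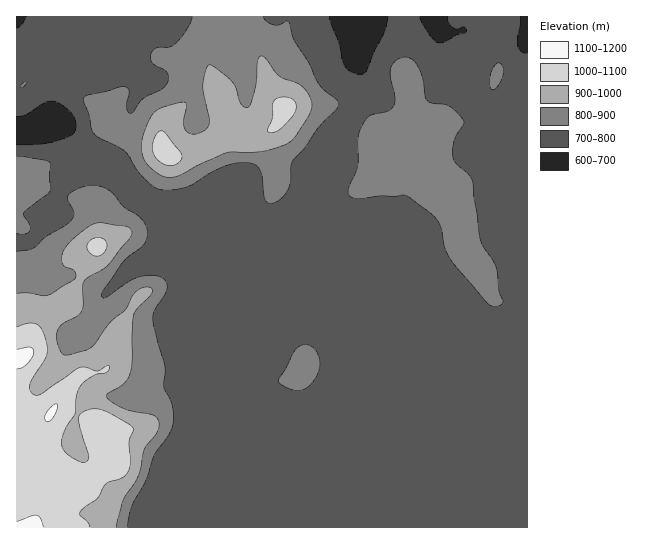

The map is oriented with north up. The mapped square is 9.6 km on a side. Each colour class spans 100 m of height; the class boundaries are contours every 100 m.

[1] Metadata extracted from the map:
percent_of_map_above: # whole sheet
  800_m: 34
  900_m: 15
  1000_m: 6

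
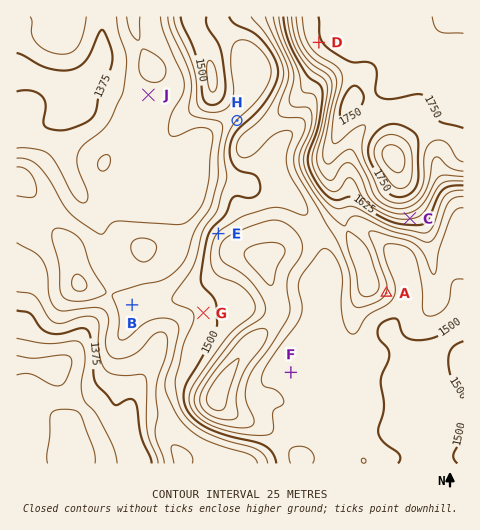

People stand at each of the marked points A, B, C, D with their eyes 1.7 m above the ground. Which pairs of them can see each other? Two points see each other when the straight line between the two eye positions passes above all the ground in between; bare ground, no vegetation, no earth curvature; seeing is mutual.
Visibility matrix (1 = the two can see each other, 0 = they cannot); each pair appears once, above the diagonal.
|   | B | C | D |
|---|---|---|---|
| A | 0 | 1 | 0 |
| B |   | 0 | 1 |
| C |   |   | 0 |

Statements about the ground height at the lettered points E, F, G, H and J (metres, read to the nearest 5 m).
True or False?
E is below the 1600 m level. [True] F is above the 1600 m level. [False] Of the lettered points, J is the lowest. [True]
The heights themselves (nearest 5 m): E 1530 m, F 1505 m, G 1485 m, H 1475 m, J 1410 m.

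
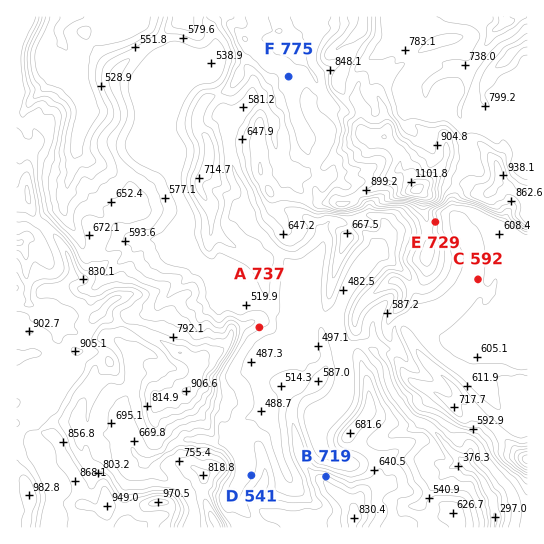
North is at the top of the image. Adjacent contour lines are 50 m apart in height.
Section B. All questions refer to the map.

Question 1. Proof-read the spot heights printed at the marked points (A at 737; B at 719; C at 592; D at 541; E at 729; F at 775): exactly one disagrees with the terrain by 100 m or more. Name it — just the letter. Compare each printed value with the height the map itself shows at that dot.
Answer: A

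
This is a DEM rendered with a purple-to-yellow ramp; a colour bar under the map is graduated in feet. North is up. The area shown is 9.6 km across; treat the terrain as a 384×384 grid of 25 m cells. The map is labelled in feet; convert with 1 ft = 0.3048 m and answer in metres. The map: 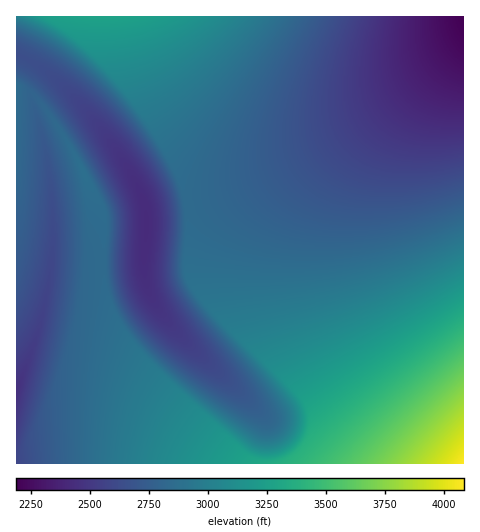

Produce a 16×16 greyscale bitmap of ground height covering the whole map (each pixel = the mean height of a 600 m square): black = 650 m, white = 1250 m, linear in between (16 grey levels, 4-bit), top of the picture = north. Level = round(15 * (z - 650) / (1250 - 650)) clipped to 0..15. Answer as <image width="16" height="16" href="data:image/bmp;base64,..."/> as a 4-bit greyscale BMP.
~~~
<image width="16" height="16" href="data:image/bmp;base64,Qk32AAAAAAAAAHYAAAAoAAAAEAAAABAAAAABAAQAAAAAAIAAAAATCwAAEwsAABAAAAAAAAAAAAAAABEREQAiIiIAMzMzAERERABVVVUAZmZmAHd3dwCIiIgAmZmZAKqqqgC7u7sAzMzMAN3d3QDu7u4A////AEVmd4iIqrzeRVZ3d1aaq801VmdkV4mqvDVWZURniJmrNFZTRXd4iJpEVTNWZnd3iURVNGZmZmd4RFQkZlVVVmZEVCRVVVVVVVRUJFVVREREVVM1VVREQzRVQ0ZlVEMzM1U0ZmVUQzIiVEZ3ZlVDMiFFeHd2ZUMyEWiIiHdlVDIR"/>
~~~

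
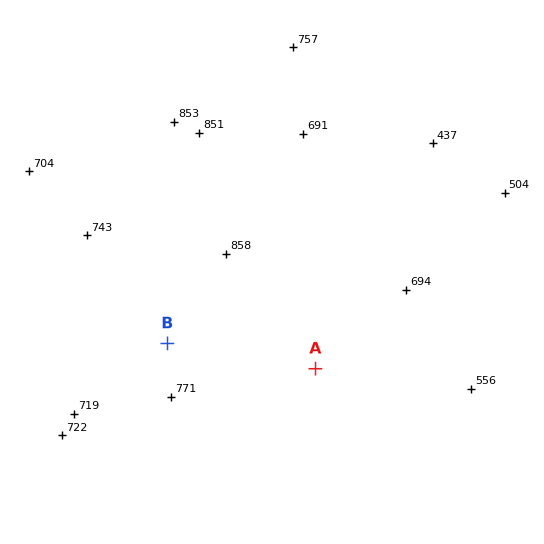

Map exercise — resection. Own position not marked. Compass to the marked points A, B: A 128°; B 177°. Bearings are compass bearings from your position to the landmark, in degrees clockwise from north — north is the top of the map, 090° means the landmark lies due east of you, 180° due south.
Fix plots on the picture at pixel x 162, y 249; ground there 830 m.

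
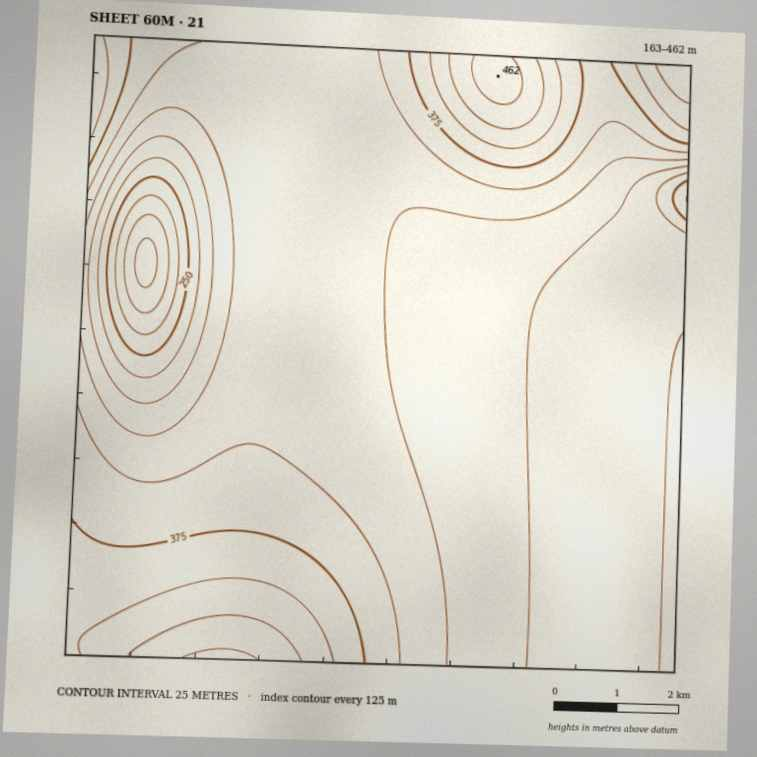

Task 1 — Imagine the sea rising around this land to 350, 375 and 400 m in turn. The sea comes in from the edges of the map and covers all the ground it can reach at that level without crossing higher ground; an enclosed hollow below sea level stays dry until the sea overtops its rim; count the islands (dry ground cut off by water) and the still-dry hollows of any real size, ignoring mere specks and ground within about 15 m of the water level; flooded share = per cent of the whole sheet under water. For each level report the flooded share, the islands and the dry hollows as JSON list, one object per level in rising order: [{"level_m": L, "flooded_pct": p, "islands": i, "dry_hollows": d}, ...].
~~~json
[{"level_m": 350, "flooded_pct": 74, "islands": 0, "dry_hollows": 0}, {"level_m": 375, "flooded_pct": 85, "islands": 0, "dry_hollows": 0}, {"level_m": 400, "flooded_pct": 92, "islands": 0, "dry_hollows": 0}]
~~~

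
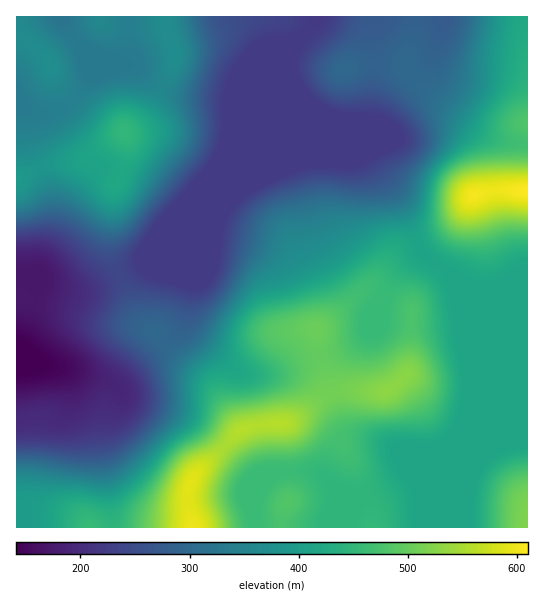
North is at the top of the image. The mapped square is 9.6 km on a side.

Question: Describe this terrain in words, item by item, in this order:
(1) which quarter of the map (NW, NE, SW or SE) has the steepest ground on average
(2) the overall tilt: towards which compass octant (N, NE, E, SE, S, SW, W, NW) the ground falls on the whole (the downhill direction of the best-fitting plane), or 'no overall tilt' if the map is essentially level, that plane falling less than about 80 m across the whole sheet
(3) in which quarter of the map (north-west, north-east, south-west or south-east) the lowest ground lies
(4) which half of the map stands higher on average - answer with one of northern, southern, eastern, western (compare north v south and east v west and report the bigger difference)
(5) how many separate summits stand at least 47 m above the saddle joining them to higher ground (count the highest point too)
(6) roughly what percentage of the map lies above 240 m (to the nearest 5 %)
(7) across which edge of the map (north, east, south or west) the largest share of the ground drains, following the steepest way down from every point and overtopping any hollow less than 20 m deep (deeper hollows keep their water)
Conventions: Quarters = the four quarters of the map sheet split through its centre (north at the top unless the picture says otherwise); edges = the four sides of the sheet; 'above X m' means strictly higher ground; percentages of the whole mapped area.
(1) Slopes are steepest in the south-west quarter.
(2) On the whole the ground falls towards the north-west.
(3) The lowest point lies in the south-west quarter of the map.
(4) Taken as a whole, the eastern half is higher than the western.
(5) Counting only tops that stand 47 m proud, the map has 4 summits.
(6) About 80 % of the map lies above 240 m.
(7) The largest share of the runoff leaves by the northern edge.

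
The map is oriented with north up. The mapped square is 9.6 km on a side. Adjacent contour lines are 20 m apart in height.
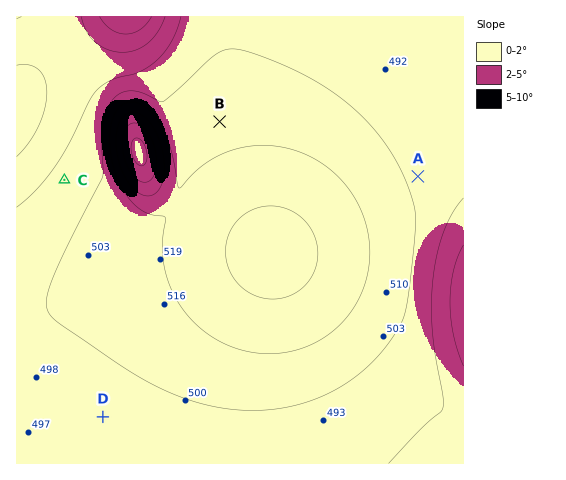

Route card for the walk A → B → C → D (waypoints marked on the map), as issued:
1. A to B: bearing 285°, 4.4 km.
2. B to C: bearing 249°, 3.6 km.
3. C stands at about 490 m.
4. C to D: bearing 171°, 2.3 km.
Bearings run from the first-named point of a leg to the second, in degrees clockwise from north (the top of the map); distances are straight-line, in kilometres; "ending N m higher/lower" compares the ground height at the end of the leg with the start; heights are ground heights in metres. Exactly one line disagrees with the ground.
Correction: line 4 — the distance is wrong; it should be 5.1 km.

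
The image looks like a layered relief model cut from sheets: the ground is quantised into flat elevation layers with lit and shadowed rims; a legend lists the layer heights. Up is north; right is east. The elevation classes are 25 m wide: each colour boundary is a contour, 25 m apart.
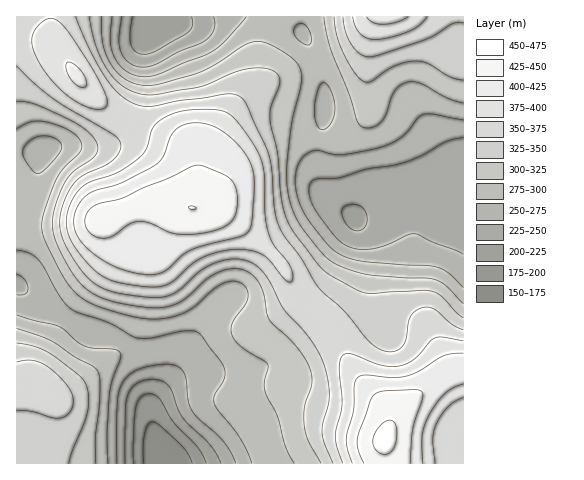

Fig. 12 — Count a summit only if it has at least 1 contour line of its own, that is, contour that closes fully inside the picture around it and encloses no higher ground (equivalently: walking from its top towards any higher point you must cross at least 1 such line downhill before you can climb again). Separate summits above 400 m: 3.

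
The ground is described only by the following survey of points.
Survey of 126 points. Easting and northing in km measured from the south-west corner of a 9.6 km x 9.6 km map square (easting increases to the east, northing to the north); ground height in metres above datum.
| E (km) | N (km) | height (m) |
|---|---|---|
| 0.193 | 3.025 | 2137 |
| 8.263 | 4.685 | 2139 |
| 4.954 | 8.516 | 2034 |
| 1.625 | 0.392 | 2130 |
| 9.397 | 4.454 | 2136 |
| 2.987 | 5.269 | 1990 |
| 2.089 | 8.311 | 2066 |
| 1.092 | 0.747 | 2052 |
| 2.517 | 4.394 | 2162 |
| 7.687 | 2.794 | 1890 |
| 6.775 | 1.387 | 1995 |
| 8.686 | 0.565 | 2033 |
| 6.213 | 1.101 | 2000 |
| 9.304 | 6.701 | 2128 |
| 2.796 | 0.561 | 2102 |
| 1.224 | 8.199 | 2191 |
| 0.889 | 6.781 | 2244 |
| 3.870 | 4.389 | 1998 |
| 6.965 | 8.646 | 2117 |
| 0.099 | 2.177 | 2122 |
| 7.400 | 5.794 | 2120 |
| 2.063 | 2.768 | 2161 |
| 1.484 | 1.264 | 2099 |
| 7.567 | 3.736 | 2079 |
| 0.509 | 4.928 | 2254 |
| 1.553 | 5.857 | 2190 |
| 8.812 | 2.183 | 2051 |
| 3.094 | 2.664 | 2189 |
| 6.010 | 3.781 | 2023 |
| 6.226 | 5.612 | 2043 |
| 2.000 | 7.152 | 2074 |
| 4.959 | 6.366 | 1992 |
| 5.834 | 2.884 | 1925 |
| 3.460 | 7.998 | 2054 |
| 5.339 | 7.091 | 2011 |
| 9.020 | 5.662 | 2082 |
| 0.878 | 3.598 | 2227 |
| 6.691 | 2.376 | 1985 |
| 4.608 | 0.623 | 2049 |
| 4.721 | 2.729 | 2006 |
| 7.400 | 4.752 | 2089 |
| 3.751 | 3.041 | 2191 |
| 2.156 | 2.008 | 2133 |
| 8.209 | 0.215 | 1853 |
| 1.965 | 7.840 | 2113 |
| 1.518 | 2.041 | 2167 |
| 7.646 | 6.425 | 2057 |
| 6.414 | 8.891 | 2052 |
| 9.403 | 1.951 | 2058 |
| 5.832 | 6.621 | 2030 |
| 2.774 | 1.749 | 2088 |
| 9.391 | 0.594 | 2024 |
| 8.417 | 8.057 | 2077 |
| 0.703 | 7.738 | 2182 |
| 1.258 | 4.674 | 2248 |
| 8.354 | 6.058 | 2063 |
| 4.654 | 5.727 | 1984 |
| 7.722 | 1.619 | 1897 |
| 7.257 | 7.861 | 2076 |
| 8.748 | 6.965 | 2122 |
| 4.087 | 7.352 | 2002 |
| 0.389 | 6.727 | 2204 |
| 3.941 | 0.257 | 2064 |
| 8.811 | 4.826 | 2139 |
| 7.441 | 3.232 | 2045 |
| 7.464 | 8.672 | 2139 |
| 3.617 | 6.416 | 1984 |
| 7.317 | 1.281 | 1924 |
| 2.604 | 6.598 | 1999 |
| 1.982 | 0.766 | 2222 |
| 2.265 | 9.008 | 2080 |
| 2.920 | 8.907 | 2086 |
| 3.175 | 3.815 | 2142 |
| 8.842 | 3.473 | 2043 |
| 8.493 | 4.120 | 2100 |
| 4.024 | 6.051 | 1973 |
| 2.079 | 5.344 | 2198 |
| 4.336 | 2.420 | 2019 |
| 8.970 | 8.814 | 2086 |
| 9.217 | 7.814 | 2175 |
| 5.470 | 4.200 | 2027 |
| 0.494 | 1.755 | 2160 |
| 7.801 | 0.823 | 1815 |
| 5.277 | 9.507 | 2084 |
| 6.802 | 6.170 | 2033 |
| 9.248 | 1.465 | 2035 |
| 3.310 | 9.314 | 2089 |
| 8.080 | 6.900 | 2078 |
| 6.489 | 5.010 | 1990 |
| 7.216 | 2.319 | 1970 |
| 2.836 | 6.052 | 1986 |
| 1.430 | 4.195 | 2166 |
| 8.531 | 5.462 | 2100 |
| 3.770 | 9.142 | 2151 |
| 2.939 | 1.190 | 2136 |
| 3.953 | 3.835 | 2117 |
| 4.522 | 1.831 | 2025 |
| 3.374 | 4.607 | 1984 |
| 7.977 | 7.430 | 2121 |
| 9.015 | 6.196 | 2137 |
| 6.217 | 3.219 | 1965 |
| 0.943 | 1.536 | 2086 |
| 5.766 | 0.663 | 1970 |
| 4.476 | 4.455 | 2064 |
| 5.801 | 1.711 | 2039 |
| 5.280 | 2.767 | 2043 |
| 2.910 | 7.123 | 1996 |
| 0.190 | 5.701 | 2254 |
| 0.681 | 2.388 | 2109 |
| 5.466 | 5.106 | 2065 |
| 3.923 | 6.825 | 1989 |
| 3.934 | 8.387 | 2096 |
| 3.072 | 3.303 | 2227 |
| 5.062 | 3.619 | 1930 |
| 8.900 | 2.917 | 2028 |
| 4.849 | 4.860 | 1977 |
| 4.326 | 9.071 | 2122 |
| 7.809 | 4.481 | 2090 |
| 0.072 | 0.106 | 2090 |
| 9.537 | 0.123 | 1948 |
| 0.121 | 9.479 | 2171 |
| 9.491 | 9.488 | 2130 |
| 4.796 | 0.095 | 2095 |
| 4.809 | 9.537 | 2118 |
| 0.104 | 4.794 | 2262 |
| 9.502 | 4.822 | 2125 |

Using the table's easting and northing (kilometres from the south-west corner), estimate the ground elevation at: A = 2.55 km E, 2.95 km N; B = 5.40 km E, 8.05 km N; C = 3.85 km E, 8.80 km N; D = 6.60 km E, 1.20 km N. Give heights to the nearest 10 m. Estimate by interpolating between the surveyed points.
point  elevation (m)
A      2220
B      2010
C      2140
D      2000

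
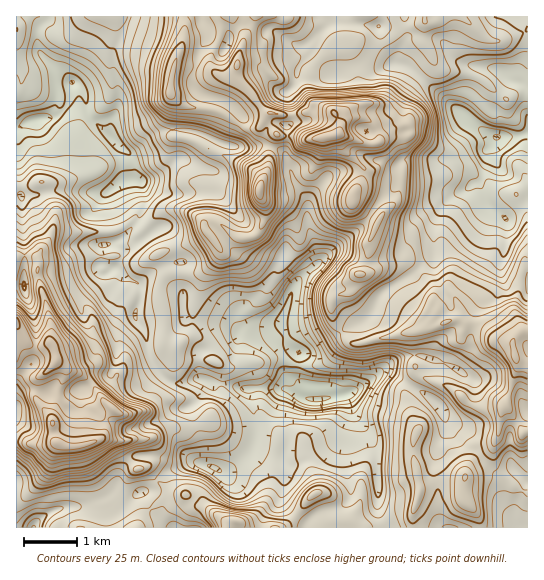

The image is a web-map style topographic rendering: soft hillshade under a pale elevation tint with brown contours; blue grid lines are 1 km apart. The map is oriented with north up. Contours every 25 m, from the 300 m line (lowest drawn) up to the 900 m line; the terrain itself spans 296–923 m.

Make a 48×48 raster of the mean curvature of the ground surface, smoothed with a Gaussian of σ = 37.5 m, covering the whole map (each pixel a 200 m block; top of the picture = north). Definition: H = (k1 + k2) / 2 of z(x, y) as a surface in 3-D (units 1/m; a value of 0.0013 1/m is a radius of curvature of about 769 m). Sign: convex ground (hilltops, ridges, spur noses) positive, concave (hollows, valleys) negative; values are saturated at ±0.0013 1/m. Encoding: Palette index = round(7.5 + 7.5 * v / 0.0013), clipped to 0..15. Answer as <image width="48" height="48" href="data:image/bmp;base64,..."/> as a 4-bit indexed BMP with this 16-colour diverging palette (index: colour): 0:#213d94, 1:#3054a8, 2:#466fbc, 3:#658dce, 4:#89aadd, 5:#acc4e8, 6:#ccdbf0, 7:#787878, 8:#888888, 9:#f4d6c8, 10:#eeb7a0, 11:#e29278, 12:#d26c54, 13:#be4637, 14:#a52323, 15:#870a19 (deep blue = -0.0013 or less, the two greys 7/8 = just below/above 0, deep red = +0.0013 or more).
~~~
<image width="48" height="48" href="data:image/bmp;base64,Qk32BAAAAAAAAHYAAAAoAAAAMAAAADAAAAABAAQAAAAAAIAEAAATCwAAEwsAABAAAAAAAAAAlD0hAKhUMAC8b0YAzo1lAN2qiQDoxKwA8NvMAHh4eACIiIgAyNb0AKC37gB4kuIAVGzSADdGvgAjI6UAGQqHAIBMiXZmi3dXdb7/aLpliJmYdpqFZmxnZ5VBVmd2aHeJqf67tha1NYqTeI12ed5GaKl4Zmd4Z5h6iZUBezS/iGXSSU9mbdhGZ4qDRVZngUeNvaI0eWNv/oTiOU2FXKhGqUfLRWdThVeKzFFXeHRGmWbiPHxnXNhopUSsmrczr9ZUMQRoeIZpdVeUWo5WbNZYJ2WsZmljQUmTI1d3eHaIdneGSaxVZ6WWGO2///2XdGmDaImGZ4aZdmd1SapHh3XpOsiMdp/73/9aqJiHV6eqh4iEWa2FVnW+D1JvZ3akAAd7ibt3WKm6mYhUmJ3WVlROLEa/RXV+/aVmetl3eYmazaZpmLq1RGdtsxrneIj/fMZkOOeYm4pQBHaZeJlwKtqOwl5GciziEUq7qEiDaCMlVCBKqsYDn4Wqs3tzoU0WVockQjYjVyZkM1QSnHW/10JD03j4rsQbp3KbQ2qprFR6qoViFbyHYjZDyWBPuVmz1zeKifuKzIyqqXaGAJxlRHg06nZ8mWih1yqKRIlYh4UBWK2oY1NGV4eZ55i/u1tmlzuNiZg3Z3Z2aO7//LllrVf5xdJueDtnhFqGiGZId2Z3fJZWauzaSHaaneCPZR9XYoqUh2dnZVZmj2ZGdWmJypl2nHDbYotGg5qVmHdYqURWr1ZkiHW6SXRp6AD2dLZHlZuEiXZlfIJG37xjaYW6W2hkhQb2Smd4lIpkaXRHaMAmzoikBXZ5t4mmagqYSVVnRVqZmoZ6pbcEfK7+pkaGuJhymxu6Z2NirIZmWKqJl25iBq2YuJdkmYdijIy7SInKatyFNM+YZze0EEWpZYpViHaEXTj6AzEUdHuoaOd6lkLYYxX8dWpnmGaHWidue8zZWkRUb6bN/EPFh1Jvh2pop3eISEhfiHd5p6QTn41wjkSTmLYct0l3h4Z1FzltxAaHiJqb/tgUbKZyid9i+UR1iXZkWBhryJZoi3qXVUJG/4pyas/Cb7ZWaYdYmDdVQyMldkdVVlVH/EdUZ6/JN8dWdFeayY3sqZlzQRabqYUn/3NbUnq5R9ZnmUanaEqXd4rHdKh5hkJev3BrYRS9deZXmZlye0lmd3i3dZqDRoqrjoEzlWxgY4QkeKVXyWmHh4mUFmhzfdYAJyDGqIJcprY3mpNViYl4mJlCmlvtxQJEl/b///64+M+XaJgxNlVZqZRkqncwAorM95BkaPAJZ52WRFM2mlEDeXZTh0eZqr2RfNyFOpupaJ/3NDbpqIqneFqzV57d3bYlvYKdz/7MmpylAWxpxZqmiEilN5z6MyNq9ABPp3ncuGZiOZebyJmVcleVWGn3F6qtk2U0AAESqVZXdVnIVoqWZHekeWn3OsqoSddJZVd0NWR7yqpzZ4lVV3iVmGj6SKT7Skdoh3d4Q1abhTM0ZpUXiYiFmFfPRKDaWFh3iZmIhneqSHiahqR6qYeGiFSuhINPanRVeYmnmXikV4q9t7V4iHd3WHSNlVhagkWXWJmlaXaVZpuJh5ZliYiZR3V8k3iWpY2XdWVUWWrLiLlXZw=="/>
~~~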